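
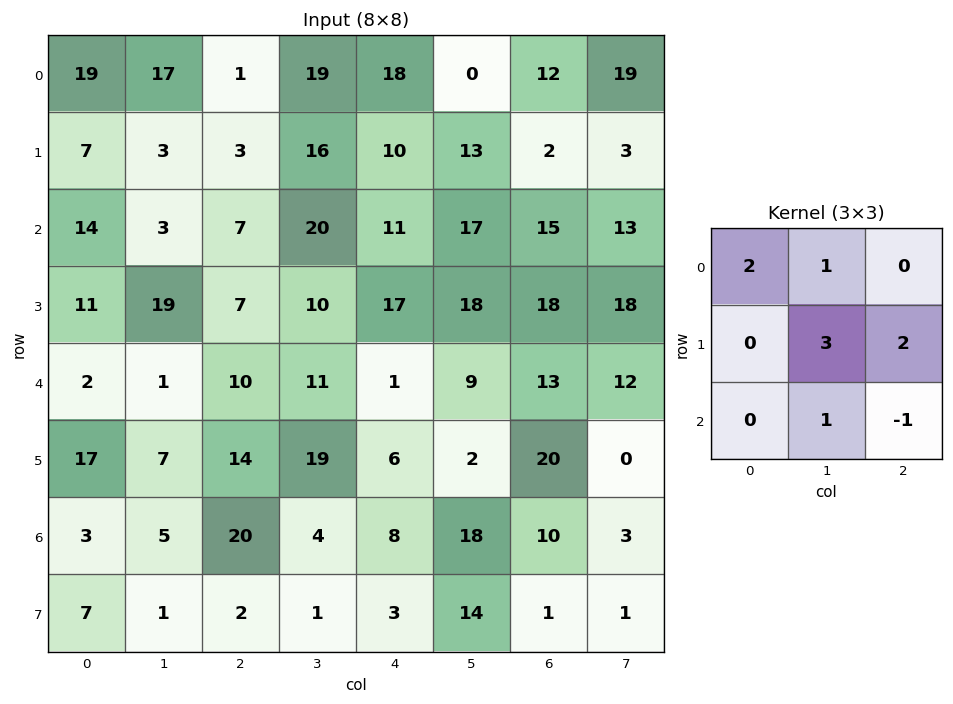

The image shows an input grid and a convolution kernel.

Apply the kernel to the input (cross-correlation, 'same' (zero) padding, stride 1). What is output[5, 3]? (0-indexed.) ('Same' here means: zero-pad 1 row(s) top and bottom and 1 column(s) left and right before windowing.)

The receptive field on the zero-padded input at this output position is [10 11 1 / 14 19 6 / 20 4 8]. Elementwise product with the kernel and sum: 10·2 + 11·1 + 19·3 + 6·2 + 4·1 + 8·-1.

96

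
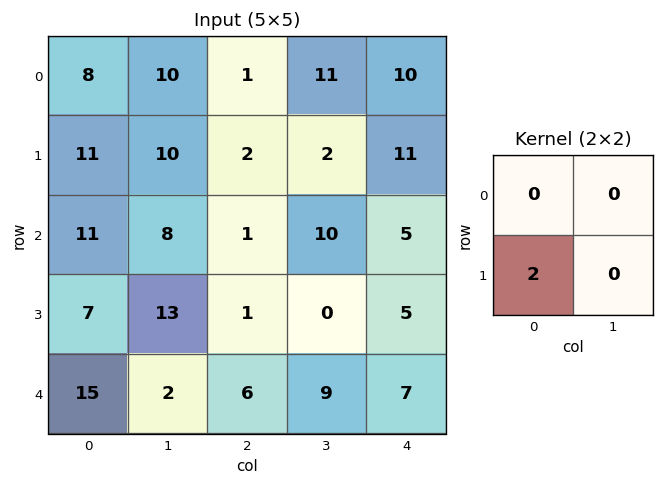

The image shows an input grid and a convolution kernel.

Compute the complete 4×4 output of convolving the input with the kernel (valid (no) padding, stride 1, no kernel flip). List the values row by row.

Output[0,0]: The receptive field on the input at this output position is [8 10 / 11 10]. Elementwise product with the kernel and sum: 11·2.

22 20 4 4
22 16 2 20
14 26 2 0
30 4 12 18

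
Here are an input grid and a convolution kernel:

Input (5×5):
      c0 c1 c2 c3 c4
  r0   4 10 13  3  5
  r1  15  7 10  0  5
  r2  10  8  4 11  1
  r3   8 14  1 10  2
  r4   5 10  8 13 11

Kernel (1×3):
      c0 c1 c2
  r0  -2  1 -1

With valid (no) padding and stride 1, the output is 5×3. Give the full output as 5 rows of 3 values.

Output[0,0]: The receptive field on the input at this output position is [4 10 13]. Elementwise product with the kernel and sum: 4·-2 + 10·1 + 13·-1.
Output[0,1]: The receptive field on the input at this output position is [10 13 3]. Elementwise product with the kernel and sum: 10·-2 + 13·1 + 3·-1.

-11 -10 -28
-33 -4 -25
-16 -23 2
-3 -37 6
-8 -25 -14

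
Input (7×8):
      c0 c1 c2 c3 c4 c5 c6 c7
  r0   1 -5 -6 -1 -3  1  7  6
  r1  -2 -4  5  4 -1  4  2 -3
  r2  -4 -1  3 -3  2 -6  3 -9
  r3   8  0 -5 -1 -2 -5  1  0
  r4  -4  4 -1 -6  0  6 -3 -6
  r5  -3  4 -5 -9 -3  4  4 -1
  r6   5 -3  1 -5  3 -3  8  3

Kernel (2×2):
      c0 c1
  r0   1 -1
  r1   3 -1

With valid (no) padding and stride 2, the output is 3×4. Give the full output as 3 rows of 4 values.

4 6 -11 10
21 -8 7 15
-21 -1 -19 16

Output[0,0]: The receptive field on the input at this output position is [1 -5 / -2 -4]. Elementwise product with the kernel and sum: 1·1 + -5·-1 + -2·3 + -4·-1.
Output[0,1]: The receptive field on the input at this output position is [-6 -1 / 5 4]. Elementwise product with the kernel and sum: -6·1 + -1·-1 + 5·3 + 4·-1.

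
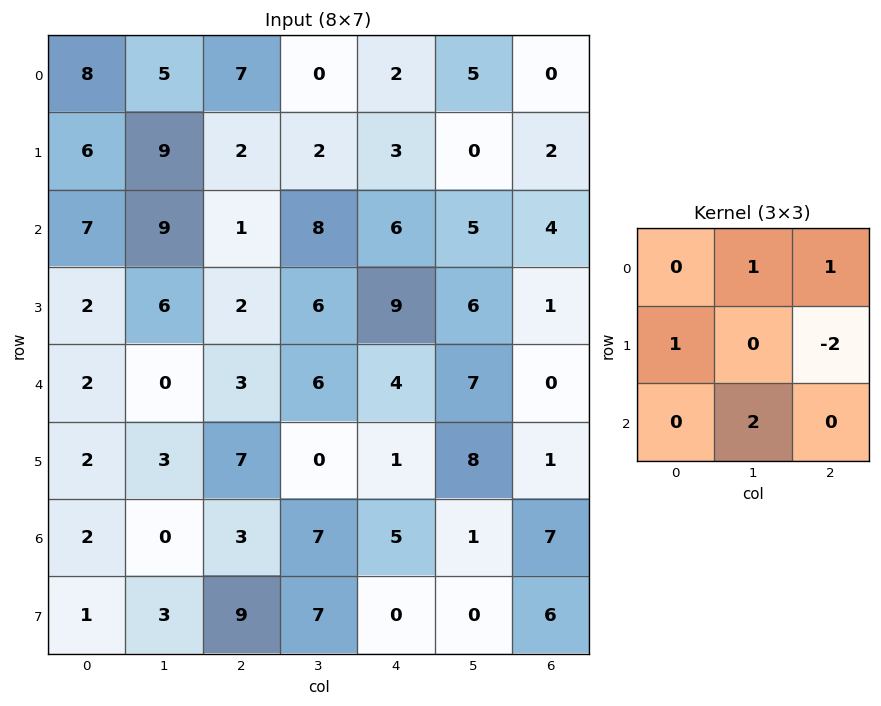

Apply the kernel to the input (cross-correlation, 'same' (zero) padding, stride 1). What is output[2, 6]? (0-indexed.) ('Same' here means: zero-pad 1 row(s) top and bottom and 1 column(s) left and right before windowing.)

9

The receptive field on the zero-padded input at this output position is [0 2 0 / 5 4 0 / 6 1 0]. Elementwise product with the kernel and sum: 2·1 + 0·1 + 5·1 + 0·-2 + 1·2.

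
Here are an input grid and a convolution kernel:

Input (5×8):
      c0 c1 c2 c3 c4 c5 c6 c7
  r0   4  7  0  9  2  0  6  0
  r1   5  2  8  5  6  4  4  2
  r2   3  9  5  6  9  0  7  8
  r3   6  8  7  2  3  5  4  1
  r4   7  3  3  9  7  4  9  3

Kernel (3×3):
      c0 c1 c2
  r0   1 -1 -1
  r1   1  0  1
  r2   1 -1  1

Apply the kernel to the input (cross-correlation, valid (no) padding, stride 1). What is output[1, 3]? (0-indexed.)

The receptive field on the input at this output position is [5 6 4 / 6 9 0 / 2 3 5]. Elementwise product with the kernel and sum: 5·1 + 6·-1 + 4·-1 + 6·1 + 0·1 + 2·1 + 3·-1 + 5·1.

5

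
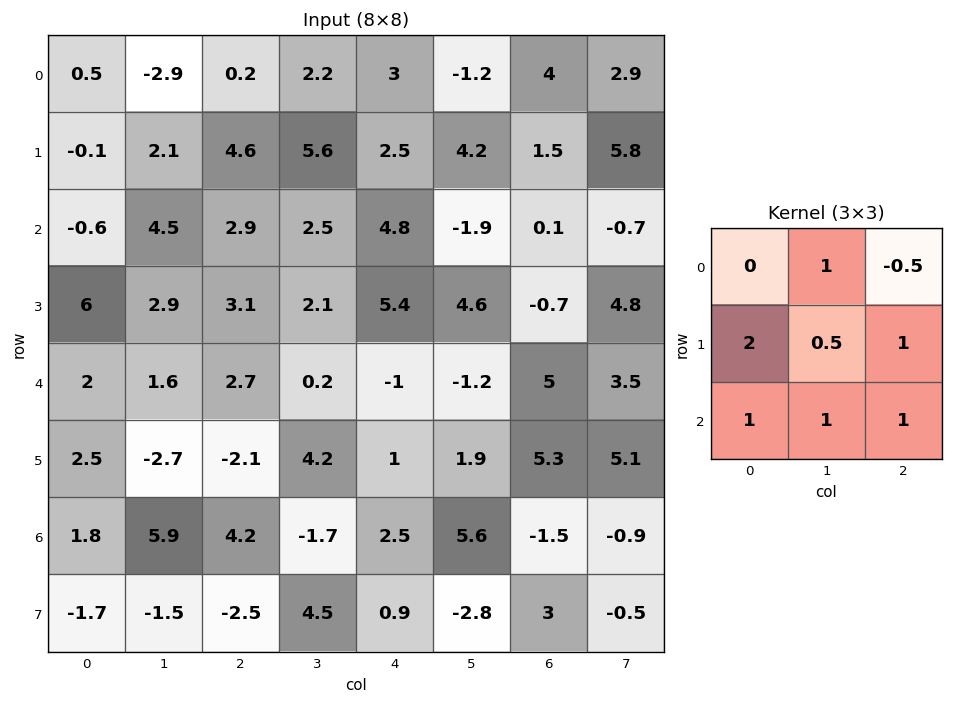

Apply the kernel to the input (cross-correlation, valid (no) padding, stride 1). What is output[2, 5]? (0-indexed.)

The receptive field on the input at this output position is [-1.9 0.1 -0.7 / 4.6 -0.7 4.8 / -1.2 5 3.5]. Elementwise product with the kernel and sum: 0.1·1 + -0.7·-0.5 + 4.6·2 + -0.7·0.5 + 4.8·1 + -1.2·1 + 5·1 + 3.5·1.

21.4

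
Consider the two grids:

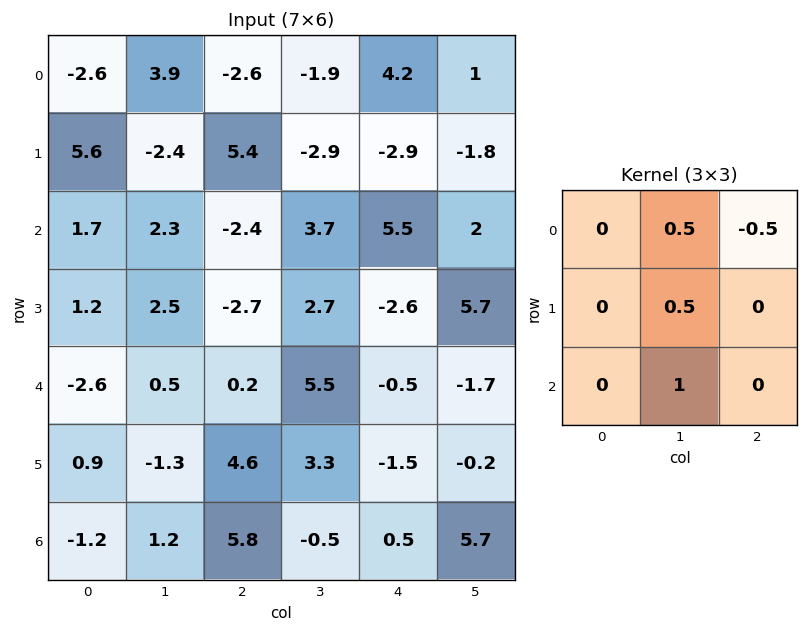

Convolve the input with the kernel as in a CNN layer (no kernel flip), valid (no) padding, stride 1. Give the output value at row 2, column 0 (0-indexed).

4.1

The receptive field on the input at this output position is [1.7 2.3 -2.4 / 1.2 2.5 -2.7 / -2.6 0.5 0.2]. Elementwise product with the kernel and sum: 2.3·0.5 + -2.4·-0.5 + 2.5·0.5 + 0.5·1.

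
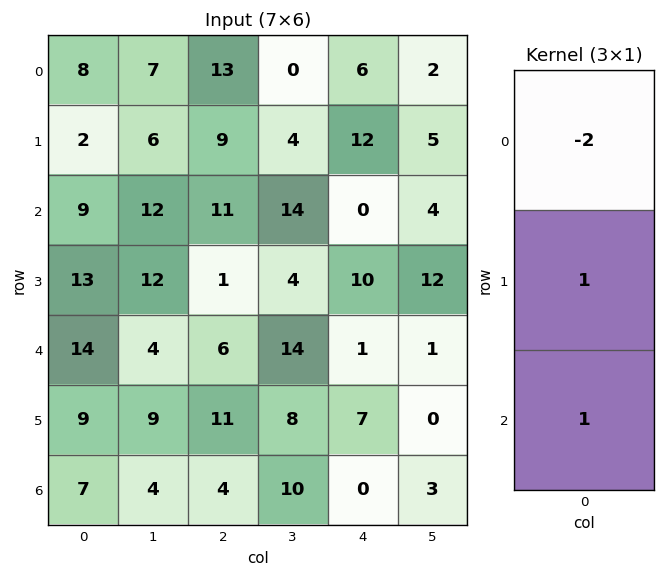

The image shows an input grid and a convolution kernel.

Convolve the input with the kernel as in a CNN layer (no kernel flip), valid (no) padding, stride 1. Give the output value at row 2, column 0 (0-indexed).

9

The receptive field on the input at this output position is [9 / 13 / 14]. Elementwise product with the kernel and sum: 9·-2 + 13·1 + 14·1.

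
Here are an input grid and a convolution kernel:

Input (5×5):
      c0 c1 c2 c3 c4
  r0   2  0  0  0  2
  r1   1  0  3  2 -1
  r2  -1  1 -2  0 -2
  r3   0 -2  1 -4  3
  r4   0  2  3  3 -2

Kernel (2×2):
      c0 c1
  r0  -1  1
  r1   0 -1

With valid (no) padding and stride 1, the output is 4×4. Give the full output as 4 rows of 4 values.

Output[0,0]: The receptive field on the input at this output position is [2 0 / 1 0]. Elementwise product with the kernel and sum: 2·-1 + 0·1 + 0·-1.
Output[0,1]: The receptive field on the input at this output position is [0 0 / 0 3]. Elementwise product with the kernel and sum: 0·-1 + 0·1 + 3·-1.

-2 -3 -2 3
-2 5 -1 -1
4 -4 6 -5
-4 0 -8 9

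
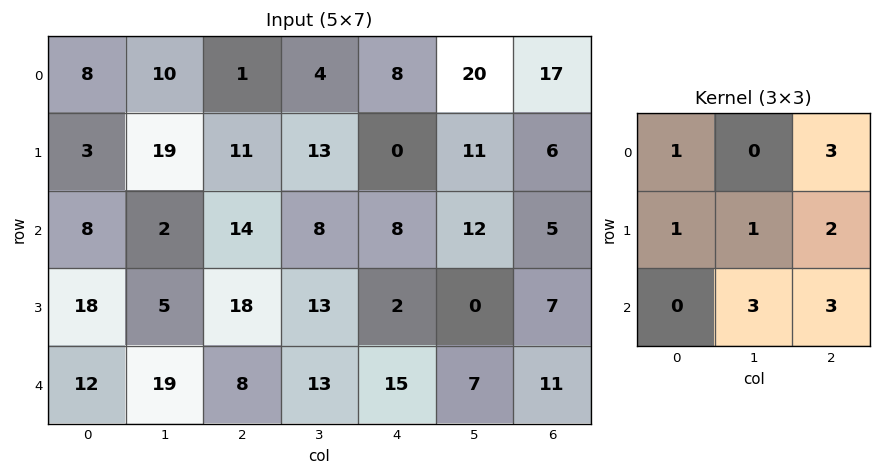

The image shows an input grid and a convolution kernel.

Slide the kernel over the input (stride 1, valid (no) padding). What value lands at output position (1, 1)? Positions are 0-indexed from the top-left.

The receptive field on the input at this output position is [19 11 13 / 2 14 8 / 5 18 13]. Elementwise product with the kernel and sum: 19·1 + 13·3 + 2·1 + 14·1 + 8·2 + 18·3 + 13·3.

183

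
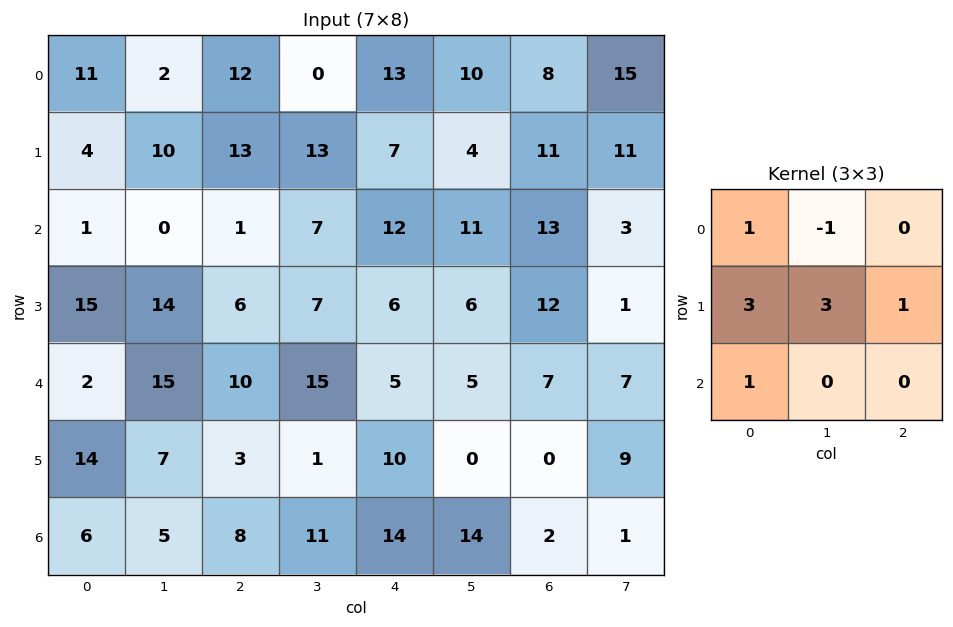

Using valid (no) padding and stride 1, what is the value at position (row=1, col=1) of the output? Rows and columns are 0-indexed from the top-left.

21

The receptive field on the input at this output position is [10 13 13 / 0 1 7 / 14 6 7]. Elementwise product with the kernel and sum: 10·1 + 13·-1 + 0·3 + 1·3 + 7·1 + 14·1.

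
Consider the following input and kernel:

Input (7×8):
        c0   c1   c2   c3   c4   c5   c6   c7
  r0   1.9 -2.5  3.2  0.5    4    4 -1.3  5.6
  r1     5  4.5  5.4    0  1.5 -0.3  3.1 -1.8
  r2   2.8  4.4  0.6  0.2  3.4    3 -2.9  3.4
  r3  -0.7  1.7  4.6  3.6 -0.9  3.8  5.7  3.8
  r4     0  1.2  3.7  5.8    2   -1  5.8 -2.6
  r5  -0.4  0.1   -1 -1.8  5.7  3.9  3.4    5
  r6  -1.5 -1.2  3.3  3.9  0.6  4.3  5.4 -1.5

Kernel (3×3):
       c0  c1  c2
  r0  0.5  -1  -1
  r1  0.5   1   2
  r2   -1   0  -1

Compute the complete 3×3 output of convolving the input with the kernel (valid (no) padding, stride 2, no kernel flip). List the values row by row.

Output[0,0]: The receptive field on the input at this output position is [1.9 -2.5 3.2 / 5 4.5 5.4 / 2.8 4.4 0.6]. Elementwise product with the kernel and sum: 1.9·0.5 + -2.5·-1 + 3.2·-1 + 5·0.5 + 4.5·1 + 5.4·2 + 2.8·-1 + 0.6·-1.
Output[0,1]: The receptive field on the input at this output position is [3.2 0.5 4 / 5.4 0 1.5 / 0.6 0.2 3.4]. Elementwise product with the kernel and sum: 3.2·0.5 + 0.5·-1 + 4·-1 + 5.4·0.5 + 0·1 + 1.5·2 + 0.6·-1 + 3.4·-1.

14.65 -1.2 5.45
3.25 -4.9 8.55
-8.8 -0.75 3.75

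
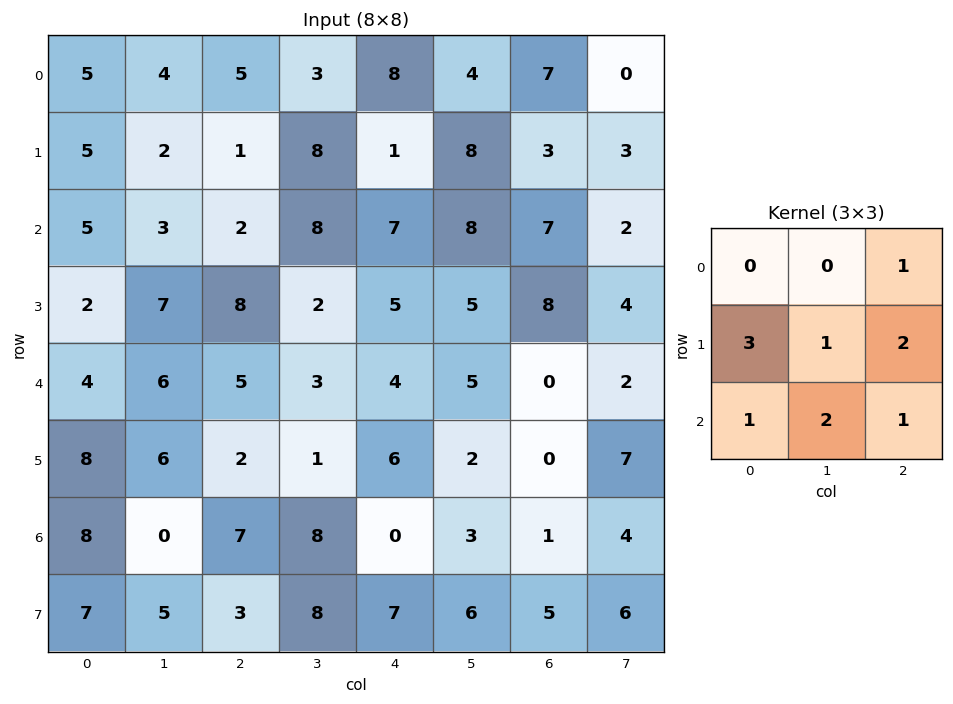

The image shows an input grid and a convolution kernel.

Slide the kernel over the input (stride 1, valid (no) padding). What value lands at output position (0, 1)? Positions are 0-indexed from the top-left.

41

The receptive field on the input at this output position is [4 5 3 / 2 1 8 / 3 2 8]. Elementwise product with the kernel and sum: 3·1 + 2·3 + 1·1 + 8·2 + 3·1 + 2·2 + 8·1.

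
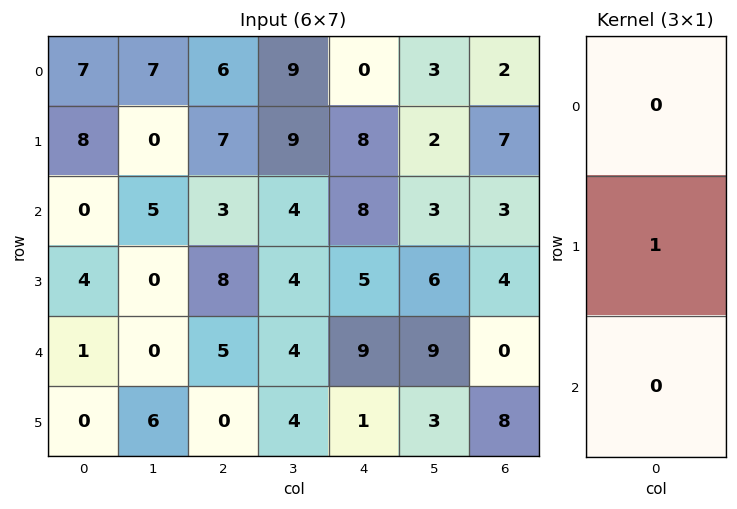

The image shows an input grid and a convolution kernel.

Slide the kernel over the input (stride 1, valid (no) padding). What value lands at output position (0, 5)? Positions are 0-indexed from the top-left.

2

The receptive field on the input at this output position is [3 / 2 / 3]. Elementwise product with the kernel and sum: 2·1.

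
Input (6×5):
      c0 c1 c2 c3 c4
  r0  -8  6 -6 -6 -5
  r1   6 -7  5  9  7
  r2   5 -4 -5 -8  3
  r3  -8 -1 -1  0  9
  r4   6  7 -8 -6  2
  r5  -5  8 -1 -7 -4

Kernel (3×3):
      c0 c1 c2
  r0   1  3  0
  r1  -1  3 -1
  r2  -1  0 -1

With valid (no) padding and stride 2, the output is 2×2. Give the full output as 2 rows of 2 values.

-22 -7
1 -31

Output[0,0]: The receptive field on the input at this output position is [-8 6 -6 / 6 -7 5 / 5 -4 -5]. Elementwise product with the kernel and sum: -8·1 + 6·3 + 6·-1 + -7·3 + 5·-1 + 5·-1 + -5·-1.
Output[0,1]: The receptive field on the input at this output position is [-6 -6 -5 / 5 9 7 / -5 -8 3]. Elementwise product with the kernel and sum: -6·1 + -6·3 + 5·-1 + 9·3 + 7·-1 + -5·-1 + 3·-1.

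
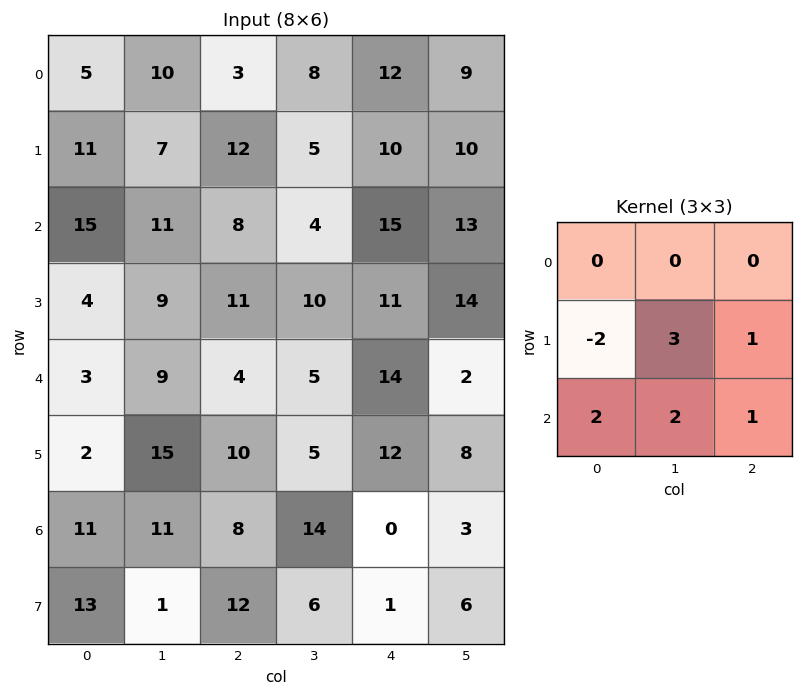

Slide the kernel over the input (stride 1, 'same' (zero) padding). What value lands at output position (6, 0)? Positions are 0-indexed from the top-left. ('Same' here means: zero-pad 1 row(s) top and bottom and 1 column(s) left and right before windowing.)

The receptive field on the zero-padded input at this output position is [0 2 15 / 0 11 11 / 0 13 1]. Elementwise product with the kernel and sum: 0·-2 + 11·3 + 11·1 + 0·2 + 13·2 + 1·1.

71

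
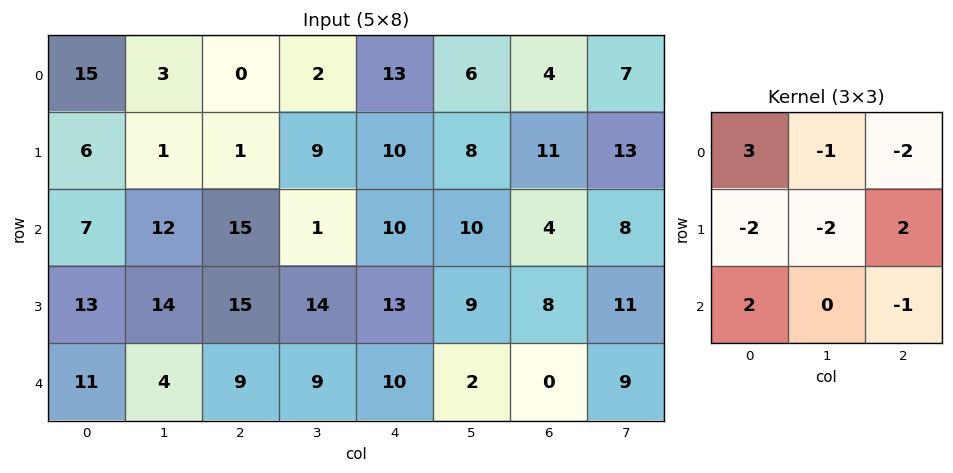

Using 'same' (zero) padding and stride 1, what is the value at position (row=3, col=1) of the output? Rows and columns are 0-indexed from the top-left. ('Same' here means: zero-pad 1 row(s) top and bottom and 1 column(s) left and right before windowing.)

-32

The receptive field on the zero-padded input at this output position is [7 12 15 / 13 14 15 / 11 4 9]. Elementwise product with the kernel and sum: 7·3 + 12·-1 + 15·-2 + 13·-2 + 14·-2 + 15·2 + 11·2 + 9·-1.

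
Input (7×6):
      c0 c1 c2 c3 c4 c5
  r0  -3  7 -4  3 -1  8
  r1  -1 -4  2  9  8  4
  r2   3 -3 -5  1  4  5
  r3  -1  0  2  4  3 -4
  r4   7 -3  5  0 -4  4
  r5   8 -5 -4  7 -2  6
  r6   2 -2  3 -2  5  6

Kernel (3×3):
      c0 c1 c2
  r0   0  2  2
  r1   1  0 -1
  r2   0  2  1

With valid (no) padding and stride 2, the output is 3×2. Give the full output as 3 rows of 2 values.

Output[0,0]: The receptive field on the input at this output position is [-3 7 -4 / -1 -4 2 / 3 -3 -5]. Elementwise product with the kernel and sum: 7·2 + -4·2 + -1·1 + 2·-1 + -3·2 + -5·1.

-8 4
-20 5
15 -9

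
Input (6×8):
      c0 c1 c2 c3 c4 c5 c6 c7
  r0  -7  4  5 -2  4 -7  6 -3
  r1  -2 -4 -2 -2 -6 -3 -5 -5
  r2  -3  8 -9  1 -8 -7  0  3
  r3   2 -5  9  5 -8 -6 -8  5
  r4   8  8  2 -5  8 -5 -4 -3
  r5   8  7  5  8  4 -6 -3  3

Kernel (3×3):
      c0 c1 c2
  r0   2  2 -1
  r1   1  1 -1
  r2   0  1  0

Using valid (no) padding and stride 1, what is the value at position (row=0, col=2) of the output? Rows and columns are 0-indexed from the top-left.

The receptive field on the input at this output position is [5 -2 4 / -2 -2 -6 / -9 1 -8]. Elementwise product with the kernel and sum: 5·2 + -2·2 + 4·-1 + -2·1 + -2·1 + -6·-1 + 1·1.

5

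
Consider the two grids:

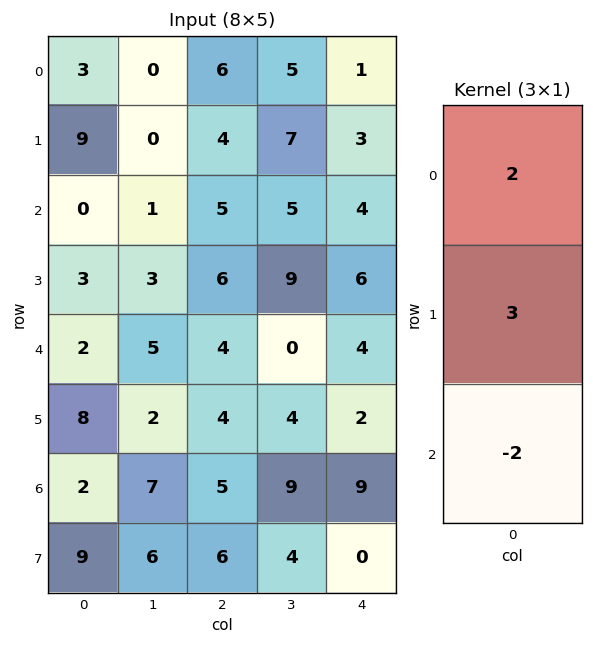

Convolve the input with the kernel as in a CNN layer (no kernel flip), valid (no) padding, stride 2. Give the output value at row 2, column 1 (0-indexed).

10

The receptive field on the input at this output position is [4 / 4 / 5]. Elementwise product with the kernel and sum: 4·2 + 4·3 + 5·-2.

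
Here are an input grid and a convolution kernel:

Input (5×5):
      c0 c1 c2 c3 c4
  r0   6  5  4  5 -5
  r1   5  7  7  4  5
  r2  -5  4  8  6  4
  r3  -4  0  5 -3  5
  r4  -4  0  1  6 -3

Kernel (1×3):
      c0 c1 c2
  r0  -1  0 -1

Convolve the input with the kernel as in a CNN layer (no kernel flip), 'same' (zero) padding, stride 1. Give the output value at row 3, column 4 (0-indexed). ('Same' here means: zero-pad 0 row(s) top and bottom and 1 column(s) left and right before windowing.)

The receptive field on the zero-padded input at this output position is [-3 5 0]. Elementwise product with the kernel and sum: -3·-1 + 0·-1.

3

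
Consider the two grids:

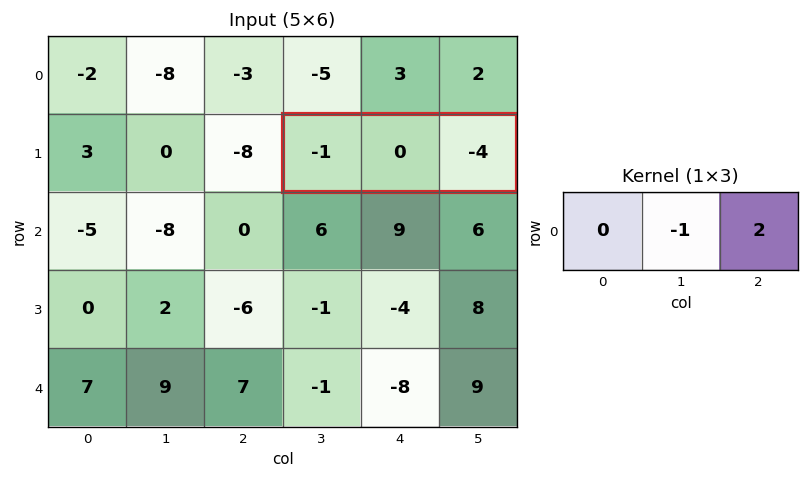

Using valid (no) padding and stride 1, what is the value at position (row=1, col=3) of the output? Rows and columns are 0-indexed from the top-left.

-8

The receptive field on the input at this output position is [-1 0 -4]. Elementwise product with the kernel and sum: 0·-1 + -4·2.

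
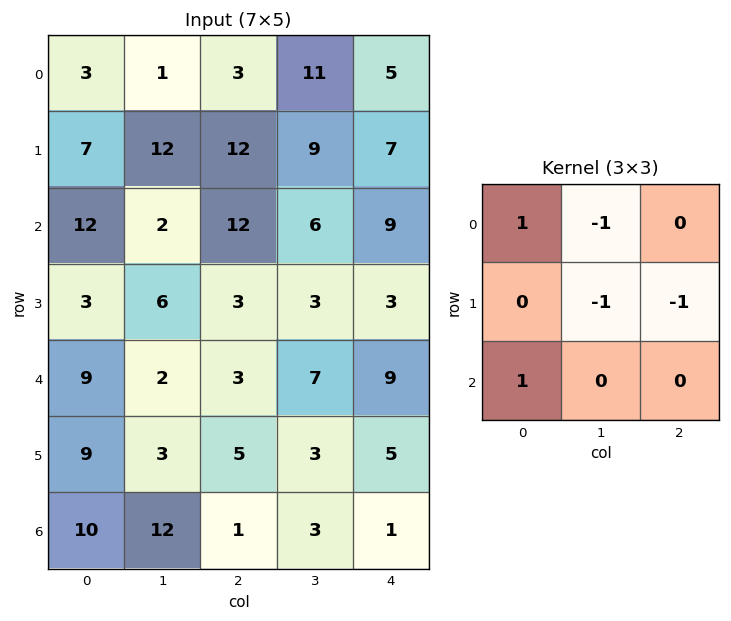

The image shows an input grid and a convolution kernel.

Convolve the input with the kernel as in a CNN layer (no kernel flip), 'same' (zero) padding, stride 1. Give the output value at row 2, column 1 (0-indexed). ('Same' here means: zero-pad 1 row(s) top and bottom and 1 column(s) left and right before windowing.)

The receptive field on the zero-padded input at this output position is [7 12 12 / 12 2 12 / 3 6 3]. Elementwise product with the kernel and sum: 7·1 + 12·-1 + 2·-1 + 12·-1 + 3·1.

-16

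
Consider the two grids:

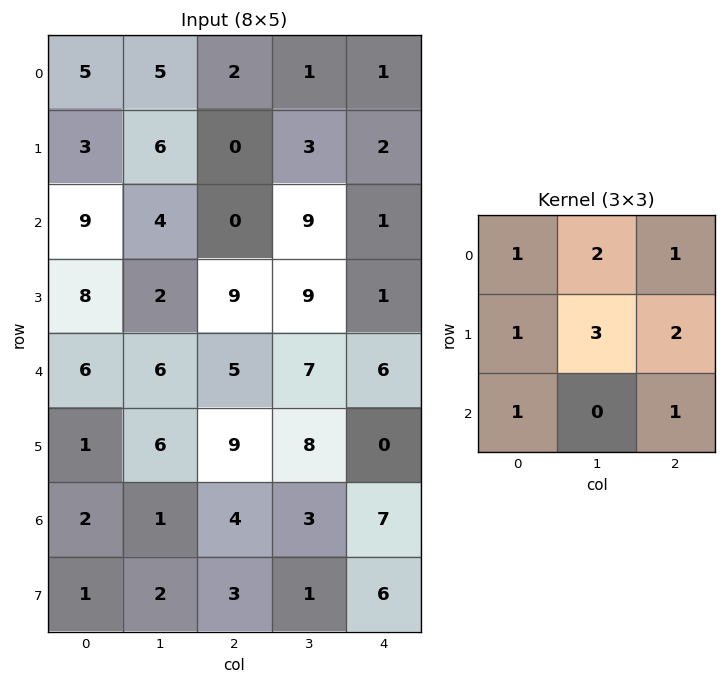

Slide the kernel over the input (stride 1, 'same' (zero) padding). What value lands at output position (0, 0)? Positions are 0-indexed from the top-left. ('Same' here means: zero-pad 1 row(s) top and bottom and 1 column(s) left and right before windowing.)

31

The receptive field on the zero-padded input at this output position is [0 0 0 / 0 5 5 / 0 3 6]. Elementwise product with the kernel and sum: 0·1 + 0·2 + 0·1 + 0·1 + 5·3 + 5·2 + 0·1 + 6·1.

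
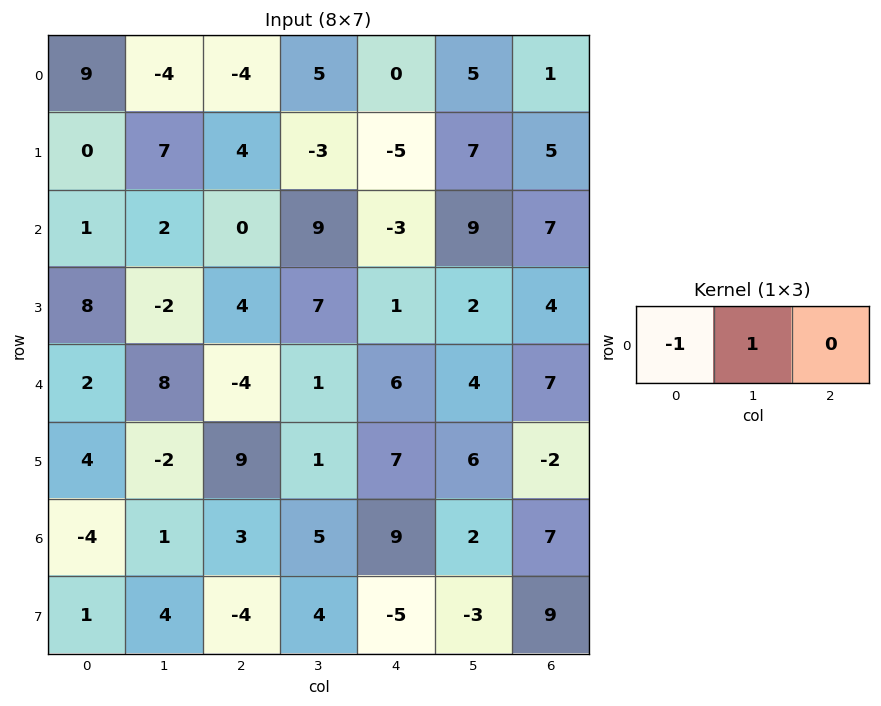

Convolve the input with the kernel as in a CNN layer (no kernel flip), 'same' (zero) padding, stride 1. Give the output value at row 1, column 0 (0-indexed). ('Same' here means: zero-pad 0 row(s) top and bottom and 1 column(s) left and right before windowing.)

The receptive field on the zero-padded input at this output position is [0 0 7]. Elementwise product with the kernel and sum: 0·-1 + 0·1.

0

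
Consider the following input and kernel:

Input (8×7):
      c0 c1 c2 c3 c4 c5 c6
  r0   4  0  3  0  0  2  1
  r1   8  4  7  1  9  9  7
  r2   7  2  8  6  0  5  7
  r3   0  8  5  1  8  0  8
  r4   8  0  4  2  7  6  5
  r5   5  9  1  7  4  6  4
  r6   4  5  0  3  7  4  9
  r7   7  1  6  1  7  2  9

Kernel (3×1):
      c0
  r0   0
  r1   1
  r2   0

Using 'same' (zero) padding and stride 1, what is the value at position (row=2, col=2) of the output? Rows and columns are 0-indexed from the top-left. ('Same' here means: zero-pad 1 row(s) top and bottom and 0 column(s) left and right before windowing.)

8

The receptive field on the zero-padded input at this output position is [7 / 8 / 5]. Elementwise product with the kernel and sum: 8·1.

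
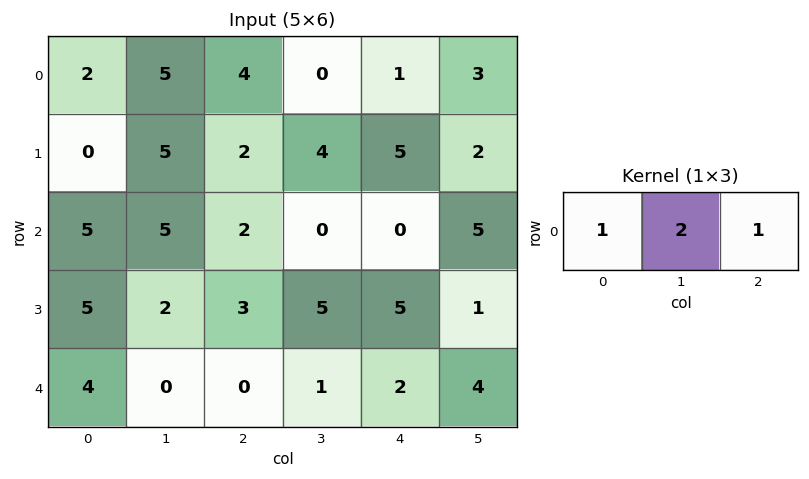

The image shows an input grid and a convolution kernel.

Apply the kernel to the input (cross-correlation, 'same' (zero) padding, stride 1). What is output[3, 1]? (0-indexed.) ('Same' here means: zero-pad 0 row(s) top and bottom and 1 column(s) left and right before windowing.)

12

The receptive field on the zero-padded input at this output position is [5 2 3]. Elementwise product with the kernel and sum: 5·1 + 2·2 + 3·1.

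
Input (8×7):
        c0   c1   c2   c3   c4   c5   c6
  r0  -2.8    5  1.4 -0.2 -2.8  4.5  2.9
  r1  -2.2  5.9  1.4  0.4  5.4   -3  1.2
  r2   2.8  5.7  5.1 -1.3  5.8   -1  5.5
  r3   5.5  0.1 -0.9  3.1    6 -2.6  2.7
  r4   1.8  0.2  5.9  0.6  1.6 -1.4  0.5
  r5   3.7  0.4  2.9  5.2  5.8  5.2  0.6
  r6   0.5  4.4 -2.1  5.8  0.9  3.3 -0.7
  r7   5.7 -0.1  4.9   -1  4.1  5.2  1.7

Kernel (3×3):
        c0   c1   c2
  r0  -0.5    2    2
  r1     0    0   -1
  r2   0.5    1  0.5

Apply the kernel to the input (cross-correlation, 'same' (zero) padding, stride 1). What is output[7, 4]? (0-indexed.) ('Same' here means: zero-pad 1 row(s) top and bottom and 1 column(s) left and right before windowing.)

0.3

The receptive field on the zero-padded input at this output position is [5.8 0.9 3.3 / -1 4.1 5.2 / 0 0 0]. Elementwise product with the kernel and sum: 5.8·-0.5 + 0.9·2 + 3.3·2 + 5.2·-1 + 0·0.5 + 0·1 + 0·0.5.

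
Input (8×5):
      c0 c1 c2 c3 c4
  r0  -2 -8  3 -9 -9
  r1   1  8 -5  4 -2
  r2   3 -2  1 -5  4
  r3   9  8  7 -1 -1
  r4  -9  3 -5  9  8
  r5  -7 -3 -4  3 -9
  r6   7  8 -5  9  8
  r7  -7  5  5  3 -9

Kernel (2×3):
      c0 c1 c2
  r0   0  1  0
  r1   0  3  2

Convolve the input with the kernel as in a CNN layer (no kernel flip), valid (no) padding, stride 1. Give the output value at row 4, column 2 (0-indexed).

0

The receptive field on the input at this output position is [-5 9 8 / -4 3 -9]. Elementwise product with the kernel and sum: 9·1 + 3·3 + -9·2.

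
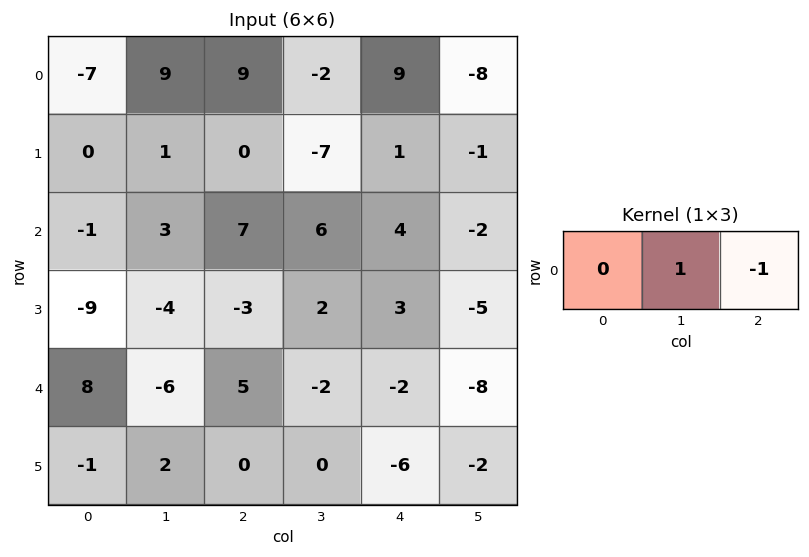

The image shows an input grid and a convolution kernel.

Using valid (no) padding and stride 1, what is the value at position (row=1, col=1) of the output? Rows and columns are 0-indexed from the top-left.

7

The receptive field on the input at this output position is [1 0 -7]. Elementwise product with the kernel and sum: 0·1 + -7·-1.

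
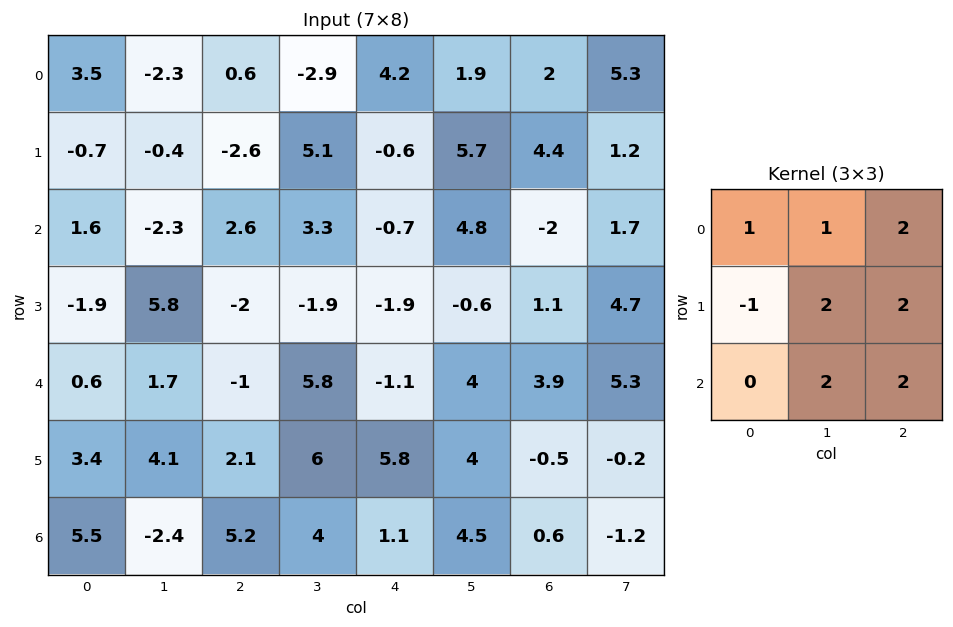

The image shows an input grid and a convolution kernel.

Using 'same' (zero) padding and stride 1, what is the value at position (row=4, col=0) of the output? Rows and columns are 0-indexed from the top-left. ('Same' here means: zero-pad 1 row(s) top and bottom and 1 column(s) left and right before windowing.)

29.3

The receptive field on the zero-padded input at this output position is [0 -1.9 5.8 / 0 0.6 1.7 / 0 3.4 4.1]. Elementwise product with the kernel and sum: 0·1 + -1.9·1 + 5.8·2 + 0·-1 + 0.6·2 + 1.7·2 + 3.4·2 + 4.1·2.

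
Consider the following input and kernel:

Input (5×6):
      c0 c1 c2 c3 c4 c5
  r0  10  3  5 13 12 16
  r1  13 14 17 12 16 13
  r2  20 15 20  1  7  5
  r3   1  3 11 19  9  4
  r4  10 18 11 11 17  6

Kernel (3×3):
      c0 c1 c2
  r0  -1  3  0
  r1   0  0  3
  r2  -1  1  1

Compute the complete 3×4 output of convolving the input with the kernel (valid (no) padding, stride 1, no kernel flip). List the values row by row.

Output[0,0]: The receptive field on the input at this output position is [10 3 5 / 13 14 17 / 20 15 20]. Elementwise product with the kernel and sum: 10·-1 + 3·3 + 17·3 + 20·-1 + 15·1 + 20·1.

65 54 70 73
102 67 57 45
77 106 27 44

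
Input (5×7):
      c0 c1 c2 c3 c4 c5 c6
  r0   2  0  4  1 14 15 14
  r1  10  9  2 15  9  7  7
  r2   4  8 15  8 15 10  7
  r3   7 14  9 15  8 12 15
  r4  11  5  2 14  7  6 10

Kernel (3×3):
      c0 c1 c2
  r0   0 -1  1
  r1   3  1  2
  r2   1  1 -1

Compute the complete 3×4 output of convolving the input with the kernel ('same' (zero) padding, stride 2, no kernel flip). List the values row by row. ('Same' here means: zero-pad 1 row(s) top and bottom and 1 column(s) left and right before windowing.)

3 2 64 73
12 76 68 57
28 51 65 13

Output[0,0]: The receptive field on the zero-padded input at this output position is [0 0 0 / 0 2 0 / 0 10 9]. Elementwise product with the kernel and sum: 0·-1 + 0·1 + 0·3 + 2·1 + 0·2 + 0·1 + 10·1 + 9·-1.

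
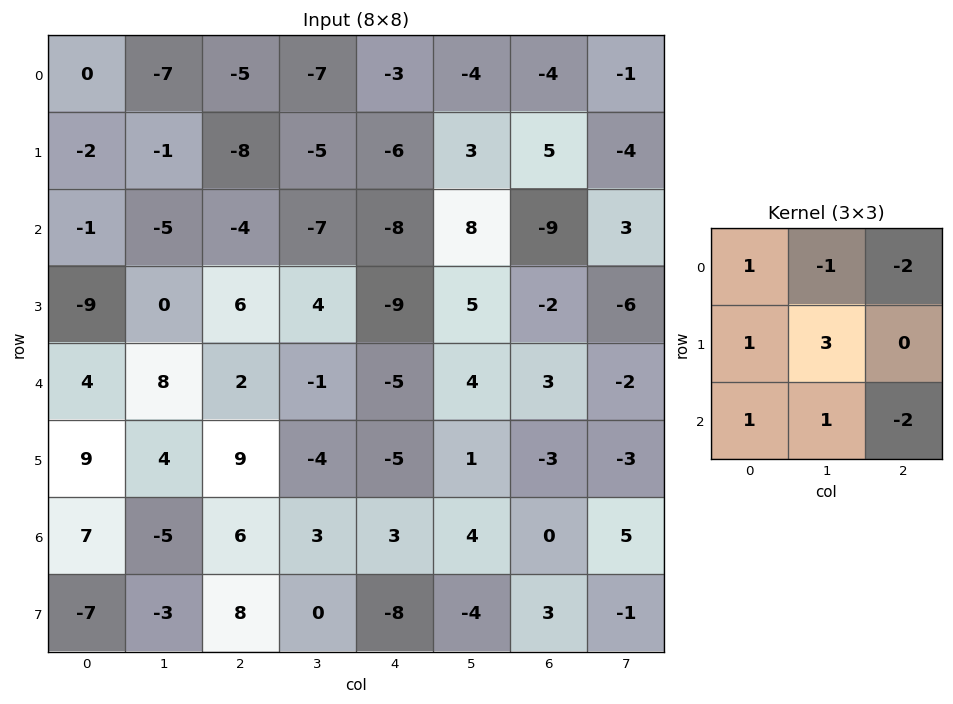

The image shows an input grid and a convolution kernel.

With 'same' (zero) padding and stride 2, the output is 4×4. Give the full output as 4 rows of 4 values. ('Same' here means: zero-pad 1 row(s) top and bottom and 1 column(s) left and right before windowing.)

0 -21 -33 0
-8 -2 -51 2
22 21 -24 36
3 21 11 15

Output[0,0]: The receptive field on the zero-padded input at this output position is [0 0 0 / 0 0 -7 / 0 -2 -1]. Elementwise product with the kernel and sum: 0·1 + 0·-1 + 0·-2 + 0·1 + 0·3 + 0·1 + -2·1 + -1·-2.
Output[0,1]: The receptive field on the zero-padded input at this output position is [0 0 0 / -7 -5 -7 / -1 -8 -5]. Elementwise product with the kernel and sum: 0·1 + 0·-1 + 0·-2 + -7·1 + -5·3 + -1·1 + -8·1 + -5·-2.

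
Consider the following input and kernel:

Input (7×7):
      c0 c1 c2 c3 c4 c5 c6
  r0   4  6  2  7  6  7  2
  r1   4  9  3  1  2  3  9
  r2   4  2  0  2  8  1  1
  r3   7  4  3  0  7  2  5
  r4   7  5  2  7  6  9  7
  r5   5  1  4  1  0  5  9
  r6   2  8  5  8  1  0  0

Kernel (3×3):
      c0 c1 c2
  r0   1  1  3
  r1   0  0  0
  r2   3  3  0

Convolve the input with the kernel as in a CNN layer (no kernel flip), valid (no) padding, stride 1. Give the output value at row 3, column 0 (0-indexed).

38

The receptive field on the input at this output position is [7 4 3 / 7 5 2 / 5 1 4]. Elementwise product with the kernel and sum: 7·1 + 4·1 + 3·3 + 5·3 + 1·3.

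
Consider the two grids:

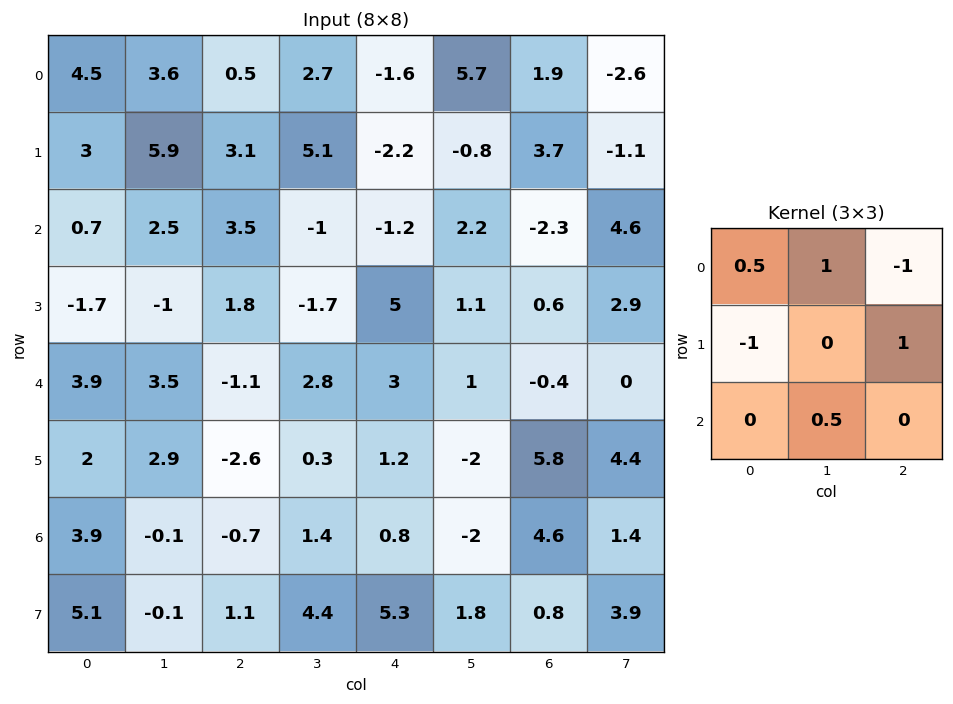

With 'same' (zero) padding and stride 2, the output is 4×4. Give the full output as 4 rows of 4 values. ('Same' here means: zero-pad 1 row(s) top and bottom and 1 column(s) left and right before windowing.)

Output[0,0]: The receptive field on the zero-padded input at this output position is [0 0 0 / 0 4.5 3.6 / 0 3 5.9]. Elementwise product with the kernel and sum: 0·0.5 + 0·1 + 0·-1 + 0·-1 + 3.6·1 + 3·0.5.
Output[0,1]: The receptive field on the zero-padded input at this output position is [0 0 0 / 3.6 0.5 2.7 / 5.9 3.1 5.1]. Elementwise product with the kernel and sum: 0·0.5 + 0·1 + 0·-1 + 3.6·-1 + 2.7·1 + 3.1·0.5.

5.1 0.65 1.9 -6.45
-1.25 -1.65 6.85 7.1
3.8 1 1.85 0.15
1.55 0.6 2.6 4.2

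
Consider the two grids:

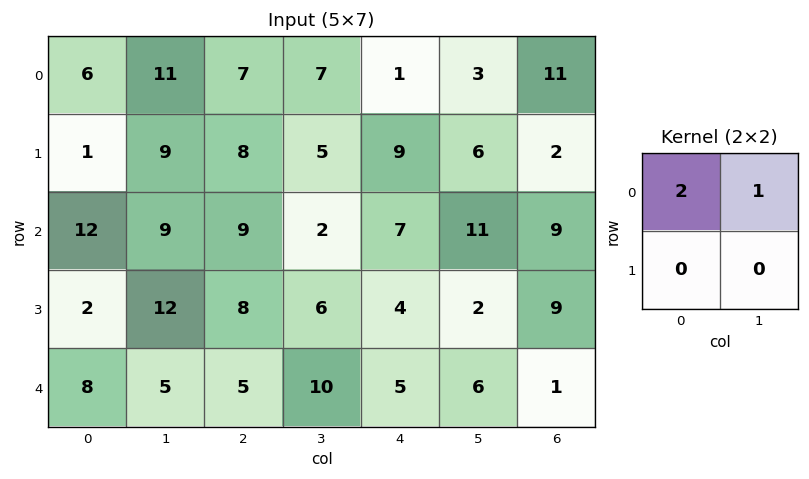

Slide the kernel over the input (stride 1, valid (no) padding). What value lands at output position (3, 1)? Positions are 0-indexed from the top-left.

32

The receptive field on the input at this output position is [12 8 / 5 5]. Elementwise product with the kernel and sum: 12·2 + 8·1.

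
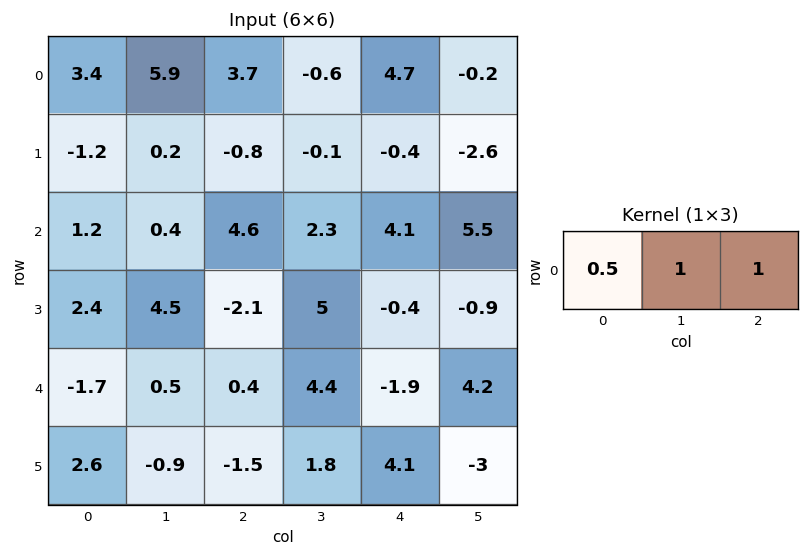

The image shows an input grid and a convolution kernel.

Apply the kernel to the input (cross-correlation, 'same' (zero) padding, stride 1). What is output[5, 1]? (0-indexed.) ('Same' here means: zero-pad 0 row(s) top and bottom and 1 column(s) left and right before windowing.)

-1.1

The receptive field on the zero-padded input at this output position is [2.6 -0.9 -1.5]. Elementwise product with the kernel and sum: 2.6·0.5 + -0.9·1 + -1.5·1.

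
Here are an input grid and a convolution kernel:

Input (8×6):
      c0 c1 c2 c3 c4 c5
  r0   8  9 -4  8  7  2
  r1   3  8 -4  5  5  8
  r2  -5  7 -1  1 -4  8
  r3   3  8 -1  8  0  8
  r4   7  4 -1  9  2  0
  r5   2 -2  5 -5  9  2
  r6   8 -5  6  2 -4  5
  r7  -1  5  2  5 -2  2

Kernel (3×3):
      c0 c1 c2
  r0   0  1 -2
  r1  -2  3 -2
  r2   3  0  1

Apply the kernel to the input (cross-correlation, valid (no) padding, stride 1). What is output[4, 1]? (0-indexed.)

The receptive field on the input at this output position is [4 -1 9 / -2 5 -5 / -5 6 2]. Elementwise product with the kernel and sum: -1·1 + 9·-2 + -2·-2 + 5·3 + -5·-2 + -5·3 + 2·1.

-3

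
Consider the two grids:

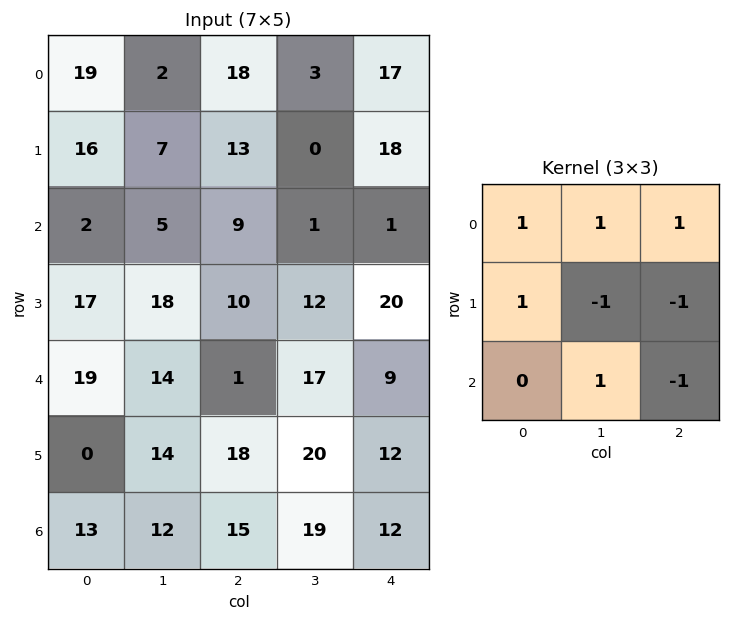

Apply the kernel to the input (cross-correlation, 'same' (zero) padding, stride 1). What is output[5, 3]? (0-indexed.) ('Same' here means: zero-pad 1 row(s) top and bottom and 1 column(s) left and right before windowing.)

The receptive field on the zero-padded input at this output position is [1 17 9 / 18 20 12 / 15 19 12]. Elementwise product with the kernel and sum: 1·1 + 17·1 + 9·1 + 18·1 + 20·-1 + 12·-1 + 19·1 + 12·-1.

20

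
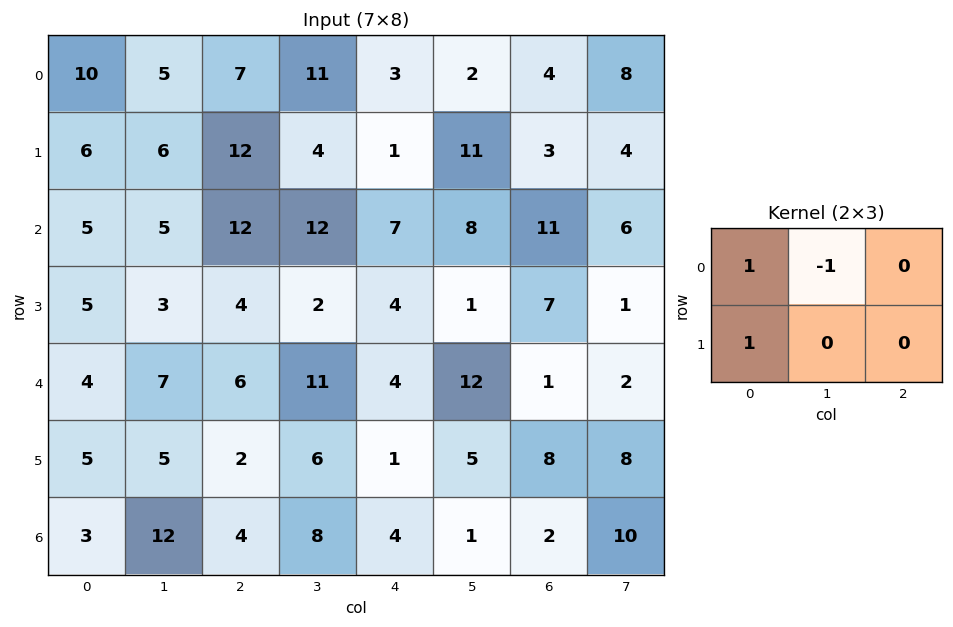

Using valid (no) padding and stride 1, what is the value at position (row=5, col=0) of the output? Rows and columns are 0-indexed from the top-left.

The receptive field on the input at this output position is [5 5 2 / 3 12 4]. Elementwise product with the kernel and sum: 5·1 + 5·-1 + 3·1.

3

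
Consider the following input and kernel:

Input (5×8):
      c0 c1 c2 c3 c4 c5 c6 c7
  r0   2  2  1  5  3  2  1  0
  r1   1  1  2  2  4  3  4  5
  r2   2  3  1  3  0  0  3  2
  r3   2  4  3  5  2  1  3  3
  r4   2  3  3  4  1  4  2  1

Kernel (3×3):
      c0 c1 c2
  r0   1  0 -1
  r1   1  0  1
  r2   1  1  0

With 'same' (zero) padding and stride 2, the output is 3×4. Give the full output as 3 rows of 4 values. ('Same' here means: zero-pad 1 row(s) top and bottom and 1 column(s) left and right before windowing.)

3 10 13 9
4 12 9 4
-1 6 12 3

Output[0,0]: The receptive field on the zero-padded input at this output position is [0 0 0 / 0 2 2 / 0 1 1]. Elementwise product with the kernel and sum: 0·1 + 0·-1 + 0·1 + 2·1 + 0·1 + 1·1.
Output[0,1]: The receptive field on the zero-padded input at this output position is [0 0 0 / 2 1 5 / 1 2 2]. Elementwise product with the kernel and sum: 0·1 + 0·-1 + 2·1 + 5·1 + 1·1 + 2·1.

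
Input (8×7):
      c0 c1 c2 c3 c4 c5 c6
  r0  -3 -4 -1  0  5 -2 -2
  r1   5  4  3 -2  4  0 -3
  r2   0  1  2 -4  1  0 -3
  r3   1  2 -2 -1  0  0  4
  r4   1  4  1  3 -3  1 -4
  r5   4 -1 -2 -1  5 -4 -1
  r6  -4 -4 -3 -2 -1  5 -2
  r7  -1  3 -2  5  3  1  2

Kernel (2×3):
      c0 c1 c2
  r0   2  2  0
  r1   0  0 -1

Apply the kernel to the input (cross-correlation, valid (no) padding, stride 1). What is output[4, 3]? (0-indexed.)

The receptive field on the input at this output position is [3 -3 1 / -1 5 -4]. Elementwise product with the kernel and sum: 3·2 + -3·2 + -4·-1.

4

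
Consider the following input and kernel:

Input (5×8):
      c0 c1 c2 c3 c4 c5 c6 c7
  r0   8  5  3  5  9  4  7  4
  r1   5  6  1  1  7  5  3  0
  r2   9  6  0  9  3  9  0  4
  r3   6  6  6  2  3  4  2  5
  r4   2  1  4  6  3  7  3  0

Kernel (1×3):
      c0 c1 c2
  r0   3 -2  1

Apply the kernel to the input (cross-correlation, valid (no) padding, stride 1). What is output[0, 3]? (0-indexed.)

The receptive field on the input at this output position is [5 9 4]. Elementwise product with the kernel and sum: 5·3 + 9·-2 + 4·1.

1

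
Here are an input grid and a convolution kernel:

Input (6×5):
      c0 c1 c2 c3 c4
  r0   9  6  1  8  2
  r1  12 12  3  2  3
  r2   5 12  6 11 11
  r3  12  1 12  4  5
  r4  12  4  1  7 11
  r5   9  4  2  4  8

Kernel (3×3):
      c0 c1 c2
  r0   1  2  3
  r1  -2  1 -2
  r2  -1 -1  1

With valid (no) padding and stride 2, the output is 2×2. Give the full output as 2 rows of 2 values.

Output[0,0]: The receptive field on the input at this output position is [9 6 1 / 12 12 3 / 5 12 6]. Elementwise product with the kernel and sum: 9·1 + 6·2 + 1·3 + 12·-2 + 12·1 + 3·-2 + 5·-1 + 12·-1 + 6·1.
Output[0,1]: The receptive field on the input at this output position is [1 8 2 / 3 2 3 / 6 11 11]. Elementwise product with the kernel and sum: 1·1 + 8·2 + 2·3 + 3·-2 + 2·1 + 3·-2 + 6·-1 + 11·-1 + 11·1.

-5 7
-15 34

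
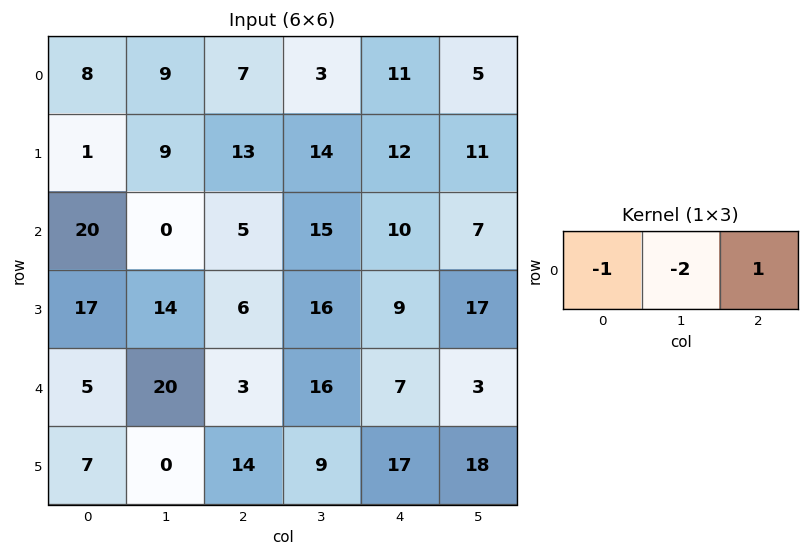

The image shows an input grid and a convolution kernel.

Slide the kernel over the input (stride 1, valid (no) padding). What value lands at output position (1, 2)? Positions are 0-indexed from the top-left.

The receptive field on the input at this output position is [13 14 12]. Elementwise product with the kernel and sum: 13·-1 + 14·-2 + 12·1.

-29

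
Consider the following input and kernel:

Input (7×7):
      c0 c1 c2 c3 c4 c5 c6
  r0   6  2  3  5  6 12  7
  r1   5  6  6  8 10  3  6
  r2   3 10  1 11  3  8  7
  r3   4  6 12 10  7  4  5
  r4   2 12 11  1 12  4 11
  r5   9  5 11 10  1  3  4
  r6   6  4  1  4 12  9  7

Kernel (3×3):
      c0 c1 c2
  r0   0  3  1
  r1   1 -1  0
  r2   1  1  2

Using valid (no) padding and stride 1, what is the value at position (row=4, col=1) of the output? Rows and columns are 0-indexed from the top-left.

41

The receptive field on the input at this output position is [12 11 1 / 5 11 10 / 4 1 4]. Elementwise product with the kernel and sum: 11·3 + 1·1 + 5·1 + 11·-1 + 4·1 + 1·1 + 4·2.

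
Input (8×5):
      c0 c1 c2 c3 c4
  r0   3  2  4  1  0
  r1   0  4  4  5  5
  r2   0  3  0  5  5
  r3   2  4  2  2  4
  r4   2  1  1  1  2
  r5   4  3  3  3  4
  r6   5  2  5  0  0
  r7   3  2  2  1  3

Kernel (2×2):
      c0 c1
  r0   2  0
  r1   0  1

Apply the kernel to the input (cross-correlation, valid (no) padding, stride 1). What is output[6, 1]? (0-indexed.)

The receptive field on the input at this output position is [2 5 / 2 2]. Elementwise product with the kernel and sum: 2·2 + 2·1.

6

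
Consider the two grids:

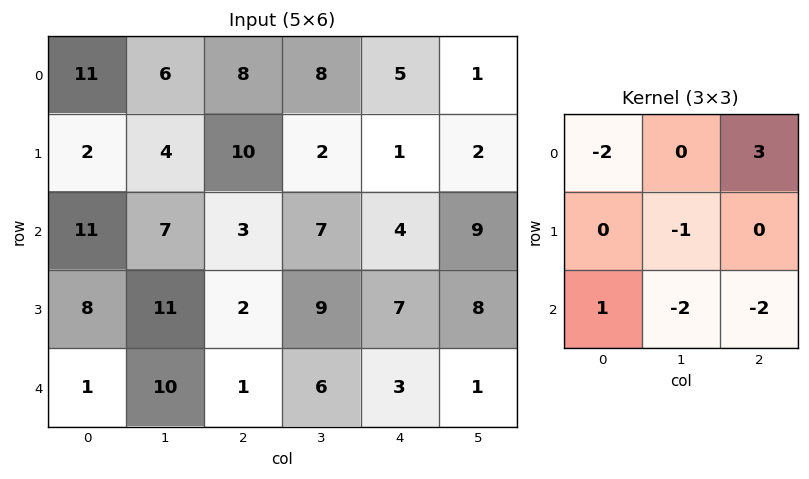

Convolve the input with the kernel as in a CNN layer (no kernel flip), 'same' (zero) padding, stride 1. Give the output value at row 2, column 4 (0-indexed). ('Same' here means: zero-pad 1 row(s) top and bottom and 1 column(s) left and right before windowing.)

-23

The receptive field on the zero-padded input at this output position is [2 1 2 / 7 4 9 / 9 7 8]. Elementwise product with the kernel and sum: 2·-2 + 2·3 + 4·-1 + 9·1 + 7·-2 + 8·-2.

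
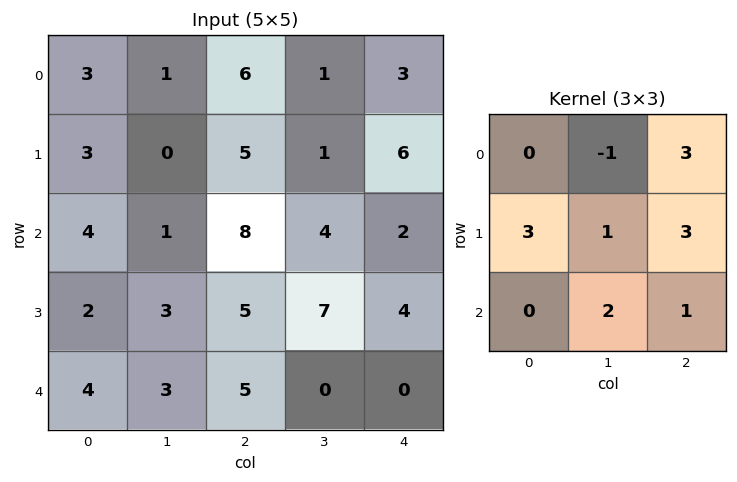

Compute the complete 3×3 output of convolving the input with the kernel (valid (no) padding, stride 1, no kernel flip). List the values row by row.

Output[0,0]: The receptive field on the input at this output position is [3 1 6 / 3 0 5 / 4 1 8]. Elementwise product with the kernel and sum: 1·-1 + 6·3 + 3·3 + 0·1 + 5·3 + 1·2 + 8·1.

51 25 52
63 38 69
58 49 36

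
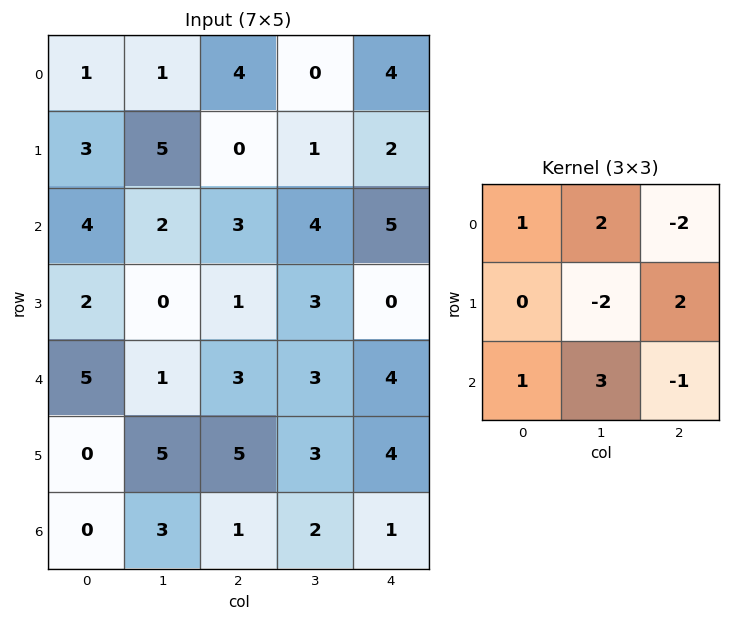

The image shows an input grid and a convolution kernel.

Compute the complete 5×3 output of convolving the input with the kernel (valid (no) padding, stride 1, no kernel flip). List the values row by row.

Output[0,0]: The receptive field on the input at this output position is [1 1 4 / 3 5 0 / 4 2 3]. Elementwise product with the kernel and sum: 1·1 + 1·2 + 4·-2 + 5·-2 + 0·2 + 4·1 + 2·3 + 3·-1.

-8 18 8
16 5 10
9 11 3
14 13 19
9 1 9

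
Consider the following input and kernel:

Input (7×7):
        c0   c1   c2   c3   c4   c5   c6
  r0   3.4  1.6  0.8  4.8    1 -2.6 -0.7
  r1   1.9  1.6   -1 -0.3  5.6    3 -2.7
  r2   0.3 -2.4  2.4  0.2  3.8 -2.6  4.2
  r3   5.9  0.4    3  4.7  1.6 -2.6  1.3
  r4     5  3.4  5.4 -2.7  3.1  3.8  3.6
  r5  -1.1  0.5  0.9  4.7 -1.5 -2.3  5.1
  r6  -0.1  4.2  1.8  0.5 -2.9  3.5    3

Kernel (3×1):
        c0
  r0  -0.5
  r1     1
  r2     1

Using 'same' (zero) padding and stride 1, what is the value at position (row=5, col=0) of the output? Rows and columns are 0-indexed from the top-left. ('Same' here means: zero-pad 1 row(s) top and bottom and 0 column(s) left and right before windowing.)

-3.7

The receptive field on the zero-padded input at this output position is [5 / -1.1 / -0.1]. Elementwise product with the kernel and sum: 5·-0.5 + -1.1·1 + -0.1·1.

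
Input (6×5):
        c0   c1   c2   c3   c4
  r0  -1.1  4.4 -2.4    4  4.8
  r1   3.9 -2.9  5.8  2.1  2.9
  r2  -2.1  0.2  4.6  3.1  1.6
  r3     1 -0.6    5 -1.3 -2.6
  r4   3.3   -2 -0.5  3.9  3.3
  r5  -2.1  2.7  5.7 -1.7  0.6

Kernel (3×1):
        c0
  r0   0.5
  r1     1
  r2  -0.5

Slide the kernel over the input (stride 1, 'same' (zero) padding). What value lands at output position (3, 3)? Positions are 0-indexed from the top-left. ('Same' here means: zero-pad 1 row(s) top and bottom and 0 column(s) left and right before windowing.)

The receptive field on the zero-padded input at this output position is [3.1 / -1.3 / 3.9]. Elementwise product with the kernel and sum: 3.1·0.5 + -1.3·1 + 3.9·-0.5.

-1.7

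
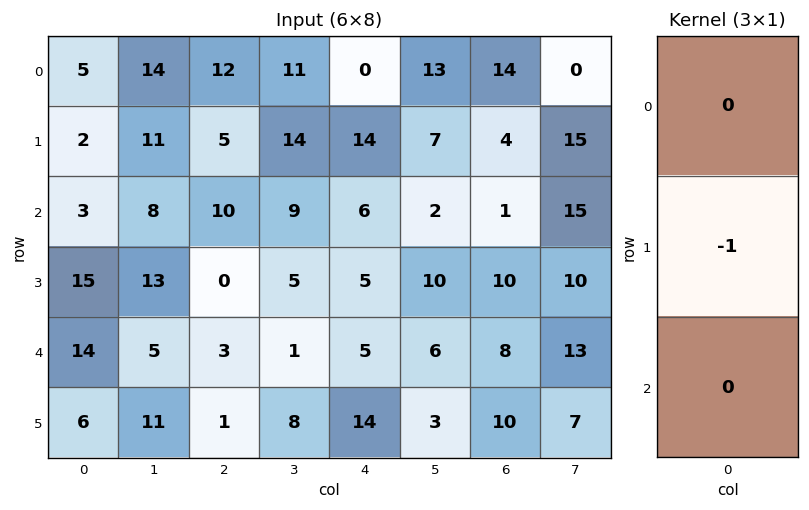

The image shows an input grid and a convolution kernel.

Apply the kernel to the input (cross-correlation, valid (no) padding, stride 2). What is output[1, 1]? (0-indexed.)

0

The receptive field on the input at this output position is [10 / 0 / 3]. Elementwise product with the kernel and sum: 0·-1.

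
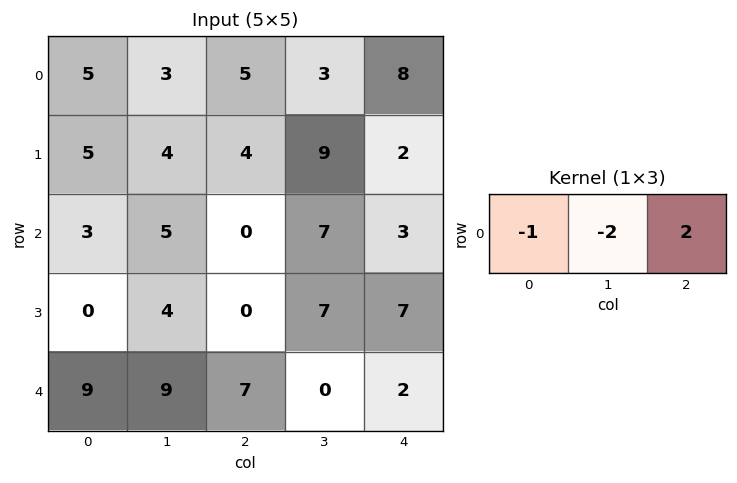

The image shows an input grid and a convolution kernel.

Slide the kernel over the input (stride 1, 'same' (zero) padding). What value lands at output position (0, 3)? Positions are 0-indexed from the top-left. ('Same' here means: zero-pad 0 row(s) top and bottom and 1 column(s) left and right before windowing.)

The receptive field on the zero-padded input at this output position is [5 3 8]. Elementwise product with the kernel and sum: 5·-1 + 3·-2 + 8·2.

5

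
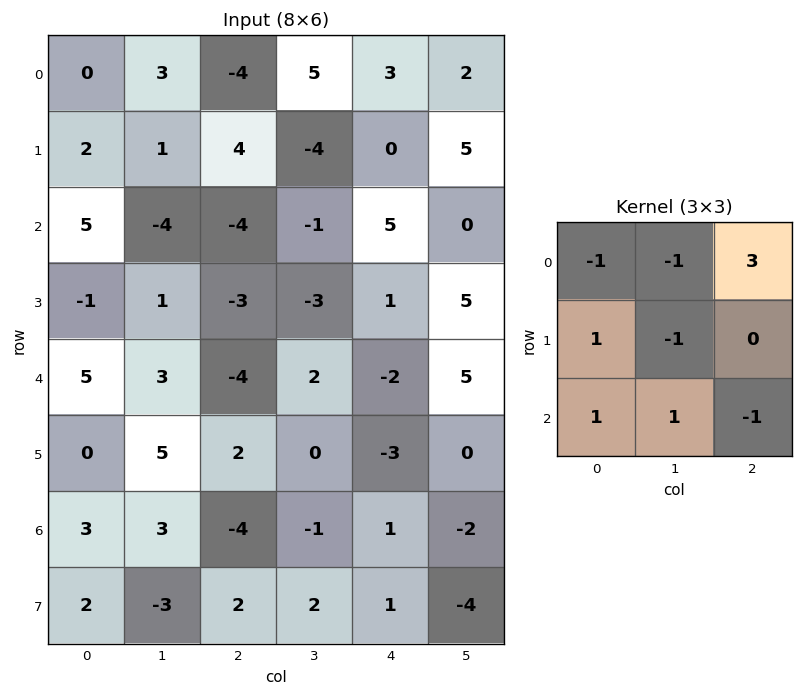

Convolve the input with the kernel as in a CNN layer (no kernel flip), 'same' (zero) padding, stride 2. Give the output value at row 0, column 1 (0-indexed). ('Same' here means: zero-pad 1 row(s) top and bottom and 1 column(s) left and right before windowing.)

16

The receptive field on the zero-padded input at this output position is [0 0 0 / 3 -4 5 / 1 4 -4]. Elementwise product with the kernel and sum: 0·-1 + 0·-1 + 0·3 + 3·1 + -4·-1 + 1·1 + 4·1 + -4·-1.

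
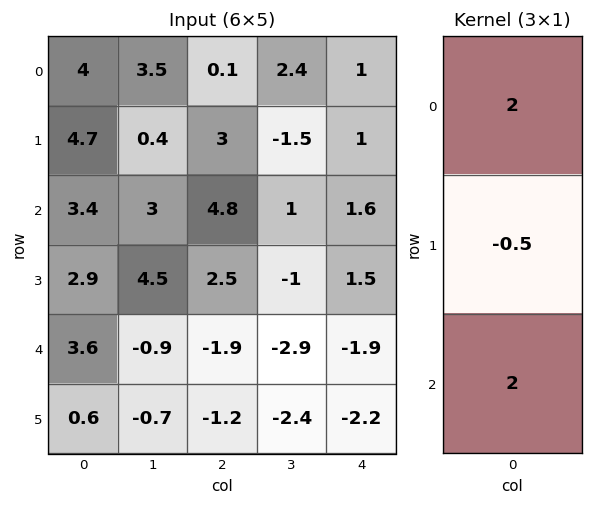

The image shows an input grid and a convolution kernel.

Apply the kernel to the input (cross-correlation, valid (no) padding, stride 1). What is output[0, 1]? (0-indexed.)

The receptive field on the input at this output position is [3.5 / 0.4 / 3]. Elementwise product with the kernel and sum: 3.5·2 + 0.4·-0.5 + 3·2.

12.8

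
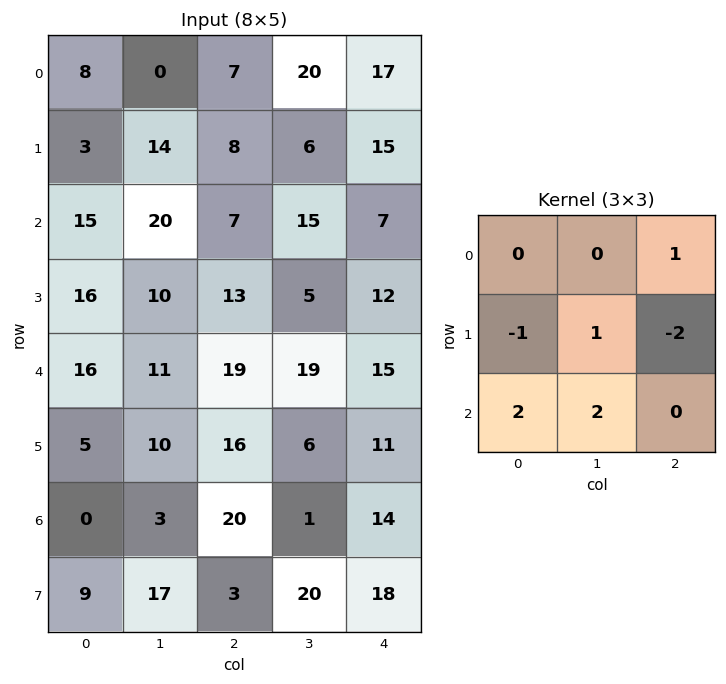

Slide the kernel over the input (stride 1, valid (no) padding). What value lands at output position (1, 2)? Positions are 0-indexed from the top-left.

45

The receptive field on the input at this output position is [8 6 15 / 7 15 7 / 13 5 12]. Elementwise product with the kernel and sum: 15·1 + 7·-1 + 15·1 + 7·-2 + 13·2 + 5·2.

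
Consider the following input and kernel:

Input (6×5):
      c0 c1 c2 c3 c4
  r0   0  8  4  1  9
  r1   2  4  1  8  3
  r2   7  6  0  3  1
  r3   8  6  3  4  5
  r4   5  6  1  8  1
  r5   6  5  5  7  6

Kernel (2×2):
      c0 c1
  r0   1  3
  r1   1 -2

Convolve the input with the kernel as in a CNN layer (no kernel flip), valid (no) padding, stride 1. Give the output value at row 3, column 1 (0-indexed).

19

The receptive field on the input at this output position is [6 3 / 6 1]. Elementwise product with the kernel and sum: 6·1 + 3·3 + 6·1 + 1·-2.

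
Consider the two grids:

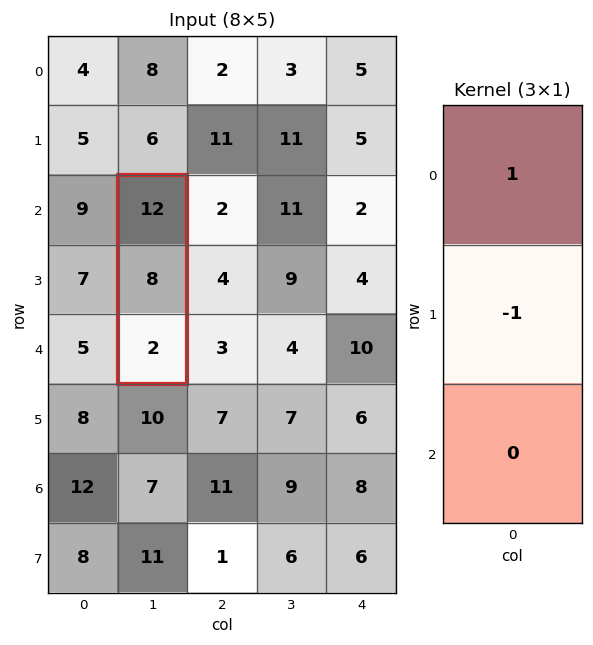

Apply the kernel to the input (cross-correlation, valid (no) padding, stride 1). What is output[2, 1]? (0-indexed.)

The receptive field on the input at this output position is [12 / 8 / 2]. Elementwise product with the kernel and sum: 12·1 + 8·-1.

4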